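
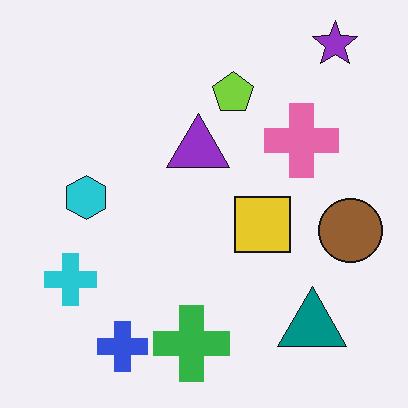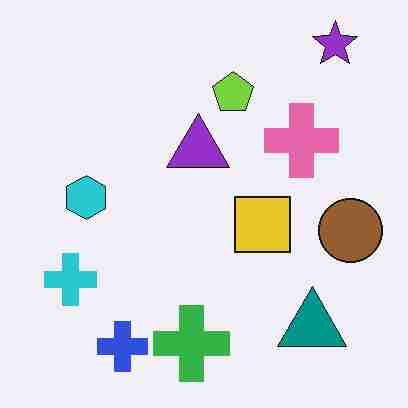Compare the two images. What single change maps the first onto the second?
The image was degraded with heavy JPEG compression.

Blocky 8×8 compression artifacts appear around shape edges and the flat background shows ringing — characteristic JPEG degradation.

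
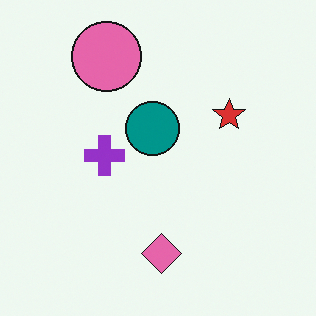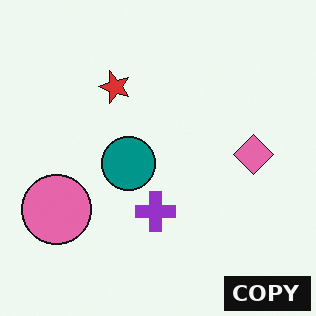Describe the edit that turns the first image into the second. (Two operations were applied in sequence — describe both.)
This is the original image rotated 90° counter-clockwise, then watermarked with the text "COPY" in the lower-right corner.

The pink circle sits in the top of the first image and the left of the second — consistent with a whole-image 90° counter-clockwise rotation. A dark label reading "COPY" appears in the lower-right corner.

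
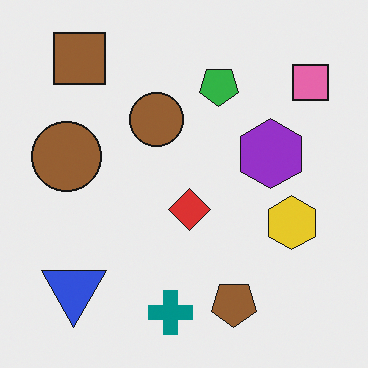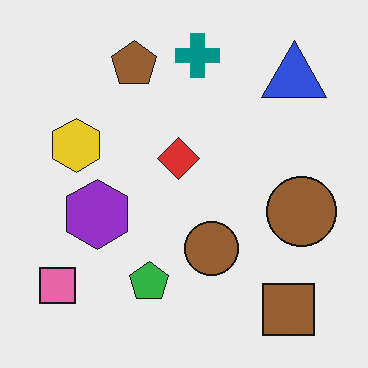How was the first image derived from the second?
The image was rotated 180°.

The brown square sits in the bottom-right of the second image and the top-left of the first — consistent with a whole-image 180° rotation.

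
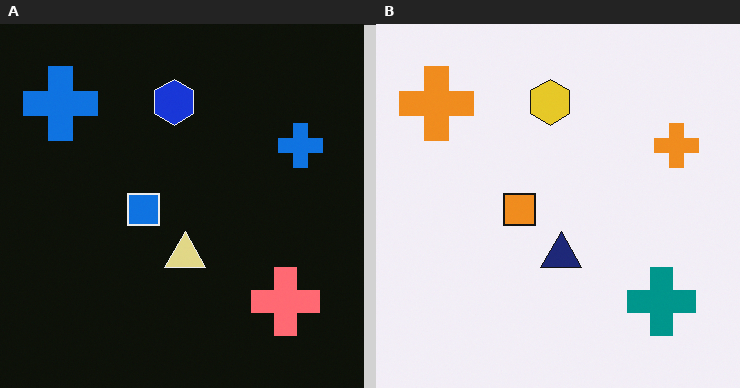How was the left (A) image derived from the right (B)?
The image was color-inverted (negative).

The light background has become dark and every shape's color is its complement — a photographic negative.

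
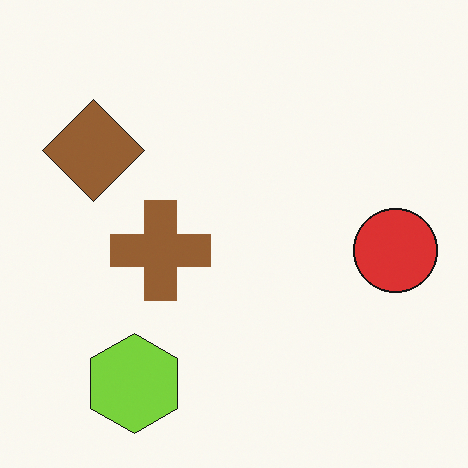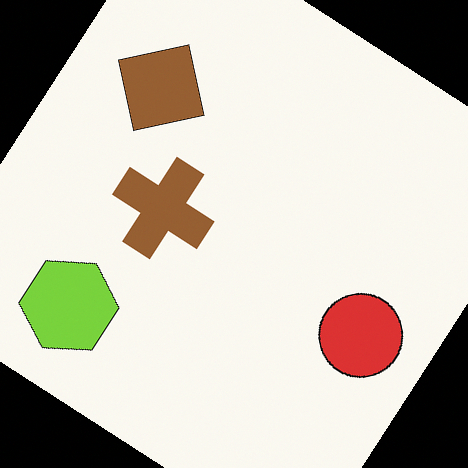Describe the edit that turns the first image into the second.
This is the original image rotated clockwise by a large amount — several tens of degrees.

Every shape is tilted by the same angle and the image corners show triangular fill wedges — a whole-image rotation by a non-right angle.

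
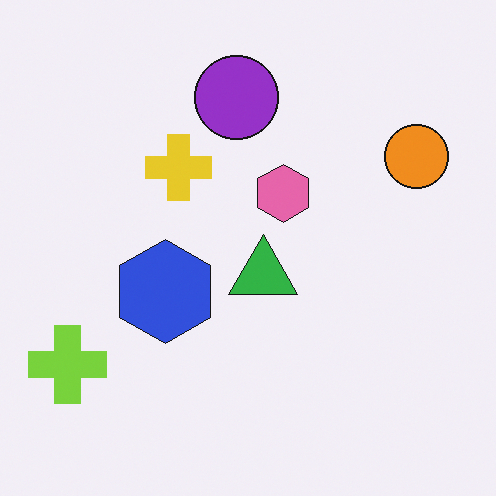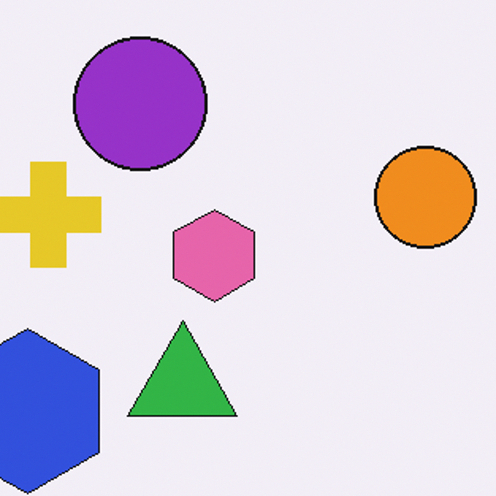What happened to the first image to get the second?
The second image is the first cropped slightly and scaled back up.

The visible shapes are larger and the field of view is narrower; shapes near the original edges may be partly or wholly outside the frame — a crop-and-rescale.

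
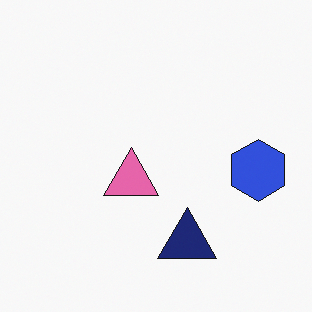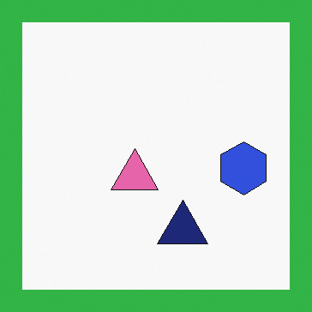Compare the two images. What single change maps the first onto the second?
The transformation is: framed with a green border.

A solid green frame runs around the edge of the second image, with the content slightly shrunk inside it.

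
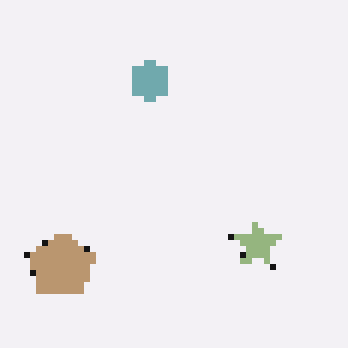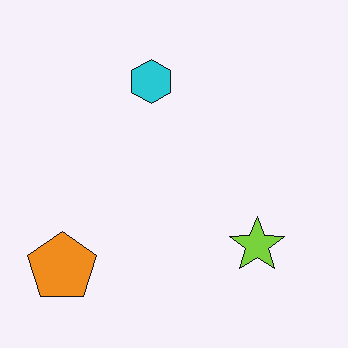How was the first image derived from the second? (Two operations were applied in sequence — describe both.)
It was pixelated into visible square blocks, then made much more muted (saturation change).

Shapes are reduced to large square blocks; fine edges and outlines are lost — a downscale-then-upscale (mosaic) effect. All colors are more muted and greyish — a global saturation change.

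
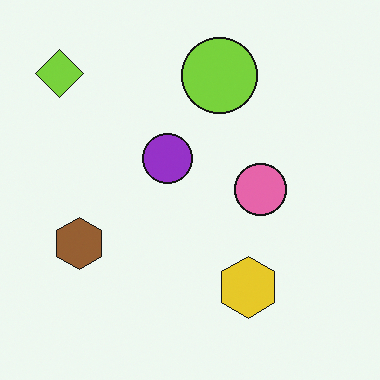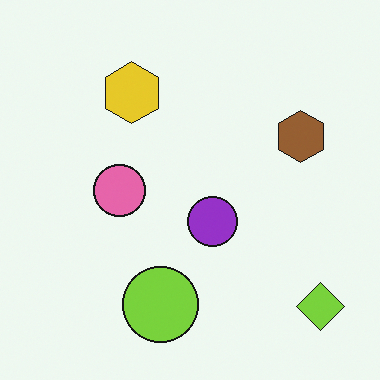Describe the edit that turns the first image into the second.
The image was rotated 180°.

The lime diamond sits in the top-left of the first image and the bottom-right of the second — consistent with a whole-image 180° rotation.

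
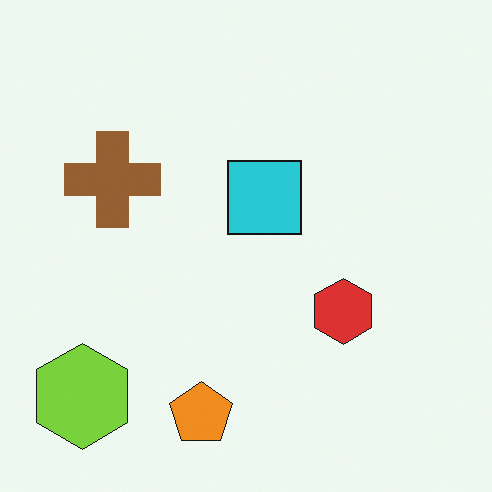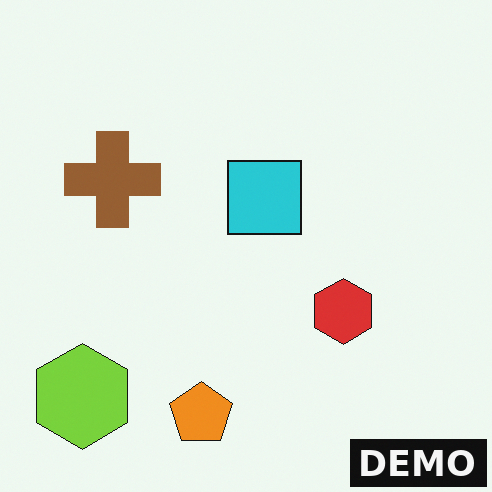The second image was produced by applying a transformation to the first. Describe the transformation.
Watermarked with the text "DEMO" in the lower-right corner.

A dark label reading "DEMO" appears in the lower-right corner.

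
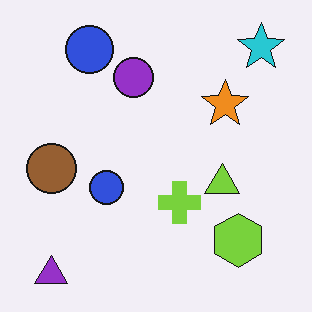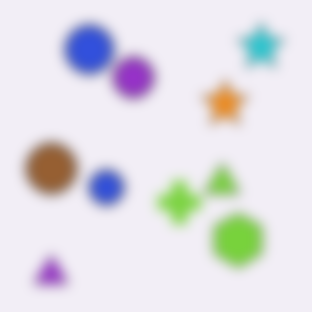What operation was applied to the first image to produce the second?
The image was heavily blurred.

Shape edges and outlines are uniformly softened across the whole image.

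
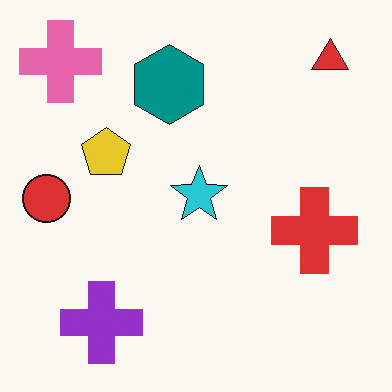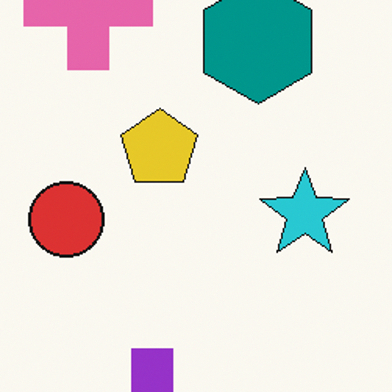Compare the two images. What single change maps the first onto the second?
The image was cropped to a modestly smaller region and rescaled.

The visible shapes are larger and the field of view is narrower; shapes near the original edges may be partly or wholly outside the frame — a crop-and-rescale.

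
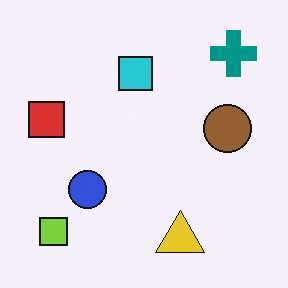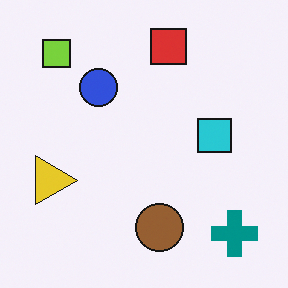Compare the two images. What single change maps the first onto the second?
The transformation is: rotated 90° clockwise.

The teal cross sits in the top-right of the first image and the bottom-right of the second — consistent with a whole-image 90° clockwise rotation.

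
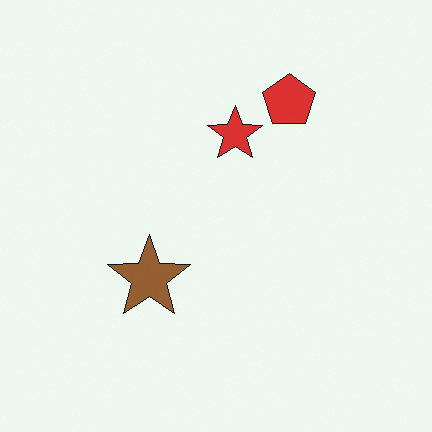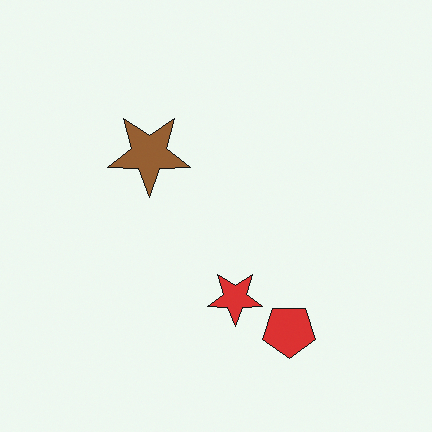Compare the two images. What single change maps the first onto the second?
The transformation is: flipped vertically (top ↔ bottom).

The red pentagon is in the top-right of the first image and the bottom-right of the second — shapes on opposite sides of the horizontal midline have swapped in a mirror flip.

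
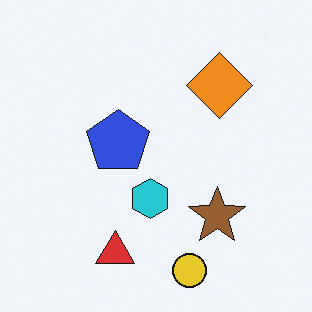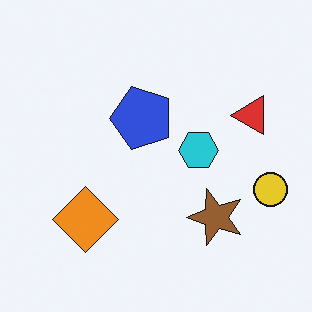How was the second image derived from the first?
It was transposed (reflected across the top-left ↔ bottom-right diagonal).

Shapes have swapped their row and column positions — what was in the top-right is now in the bottom-left — a diagonal reflection.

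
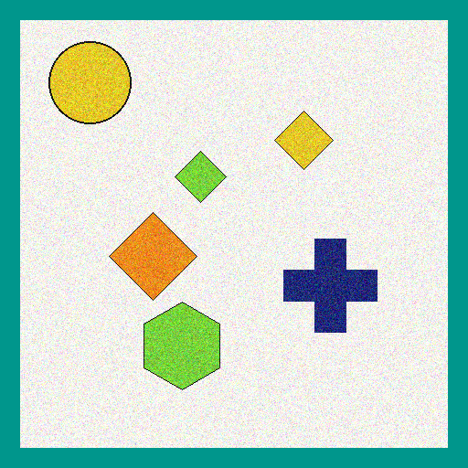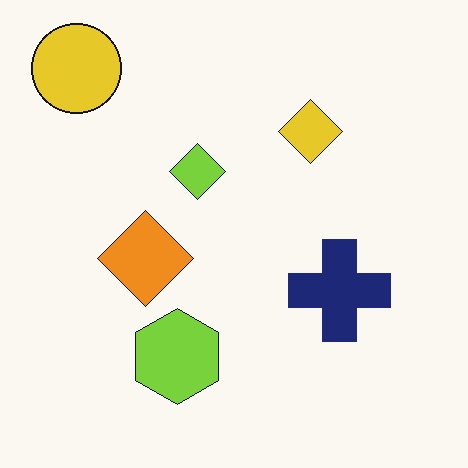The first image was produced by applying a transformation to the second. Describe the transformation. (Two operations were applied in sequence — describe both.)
The transformation is: degraded with moderate additive noise, then framed with a teal border.

Random speckle covers the whole image, including the flat background. A solid teal frame runs around the edge of the first image, with the content slightly shrunk inside it.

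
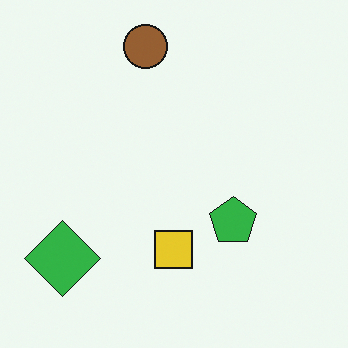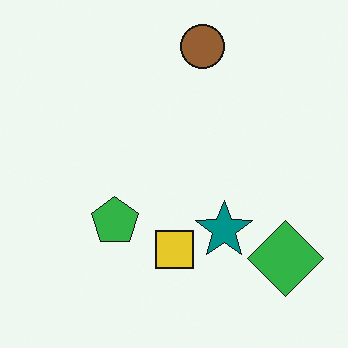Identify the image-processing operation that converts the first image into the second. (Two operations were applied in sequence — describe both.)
The second image is the first flipped horizontally (left ↔ right), then overlaid with an additional teal star.

The green diamond is in the bottom-left of the first image and the bottom-right of the second — shapes on opposite sides of the vertical midline have swapped in a mirror flip. A teal star appears in the second image that is absent from the first.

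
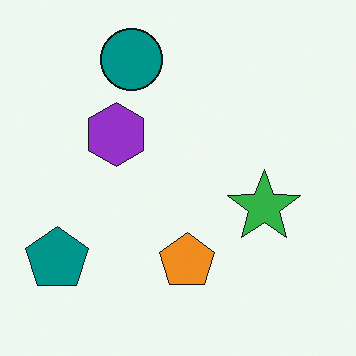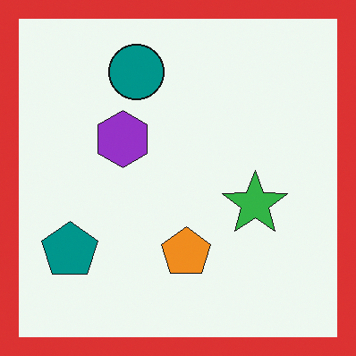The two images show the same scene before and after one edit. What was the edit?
The transformation is: framed with a red border.

A solid red frame runs around the edge of the second image, with the content slightly shrunk inside it.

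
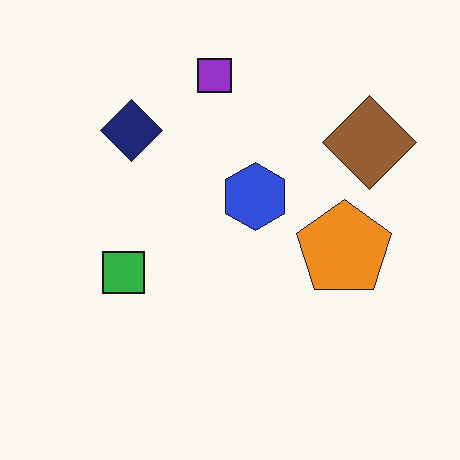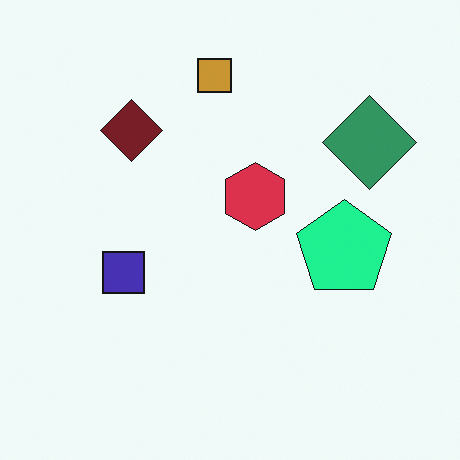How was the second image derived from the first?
The second image is the first hue-shifted through roughly a third of the color wheel.

Every shape's color has rotated by the same amount around the hue wheel — a uniform hue shift.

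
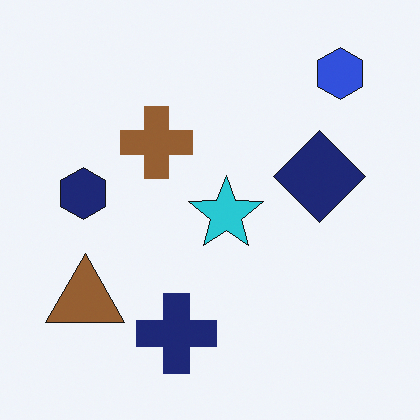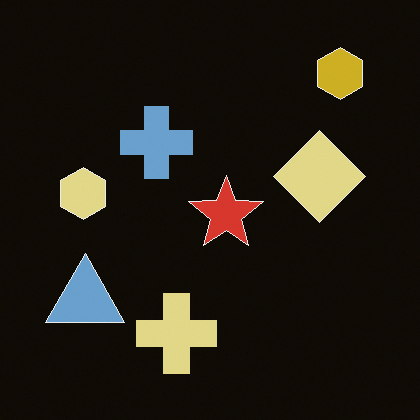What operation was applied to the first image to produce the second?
The image was color-inverted (negative).

The light background has become dark and every shape's color is its complement — a photographic negative.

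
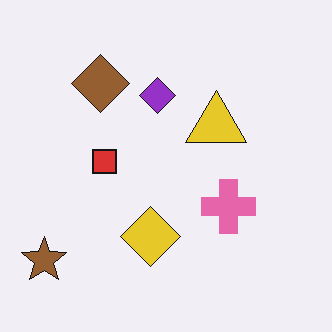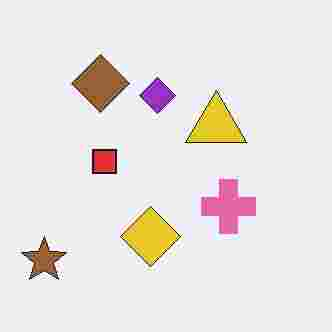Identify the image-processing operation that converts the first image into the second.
The transformation is: heavily JPEG-compressed with obvious blocking artifacts.

Blocky 8×8 compression artifacts appear around shape edges and the flat background shows ringing — characteristic JPEG degradation.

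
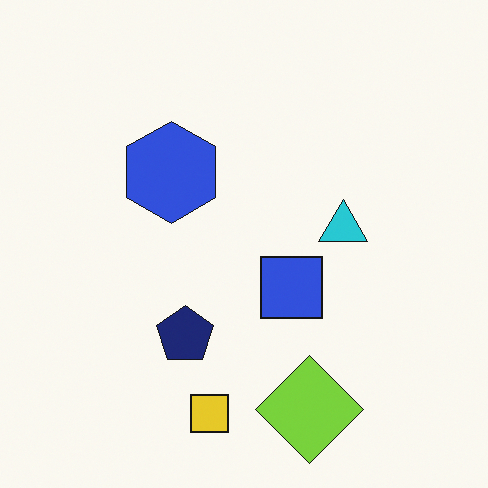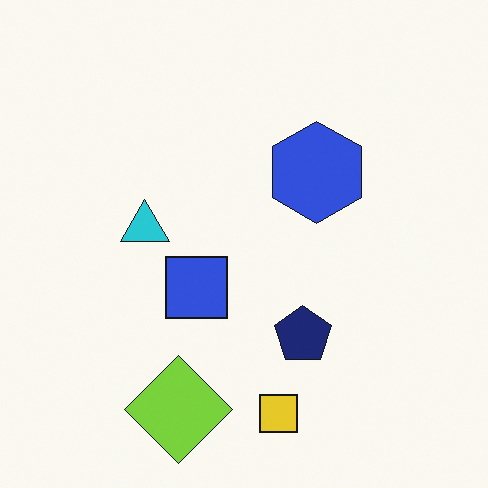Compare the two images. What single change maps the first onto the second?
The transformation is: flipped horizontally (left ↔ right).

The cyan triangle is in the right of the first image and the left of the second — shapes on opposite sides of the vertical midline have swapped in a mirror flip.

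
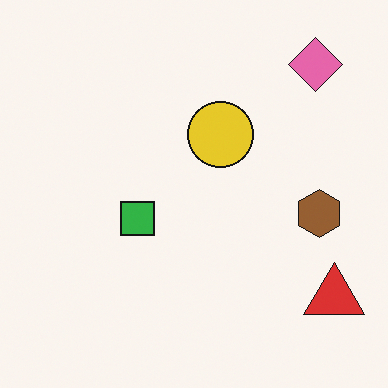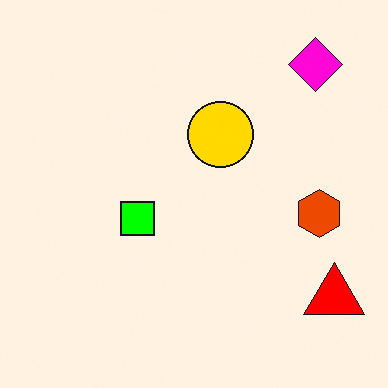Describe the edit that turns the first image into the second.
The image was heavily oversaturated.

All colors are more vivid — a global saturation change.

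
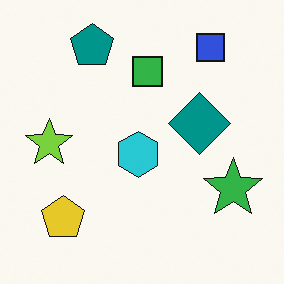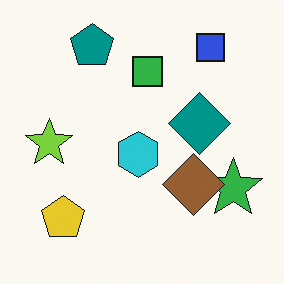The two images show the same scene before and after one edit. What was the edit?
The image was overlaid with an additional brown diamond.

A brown diamond appears in the second image that is absent from the first.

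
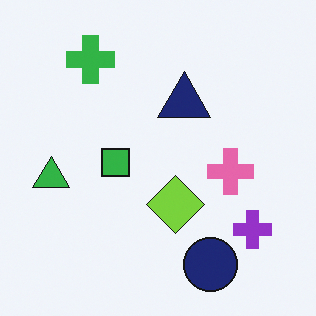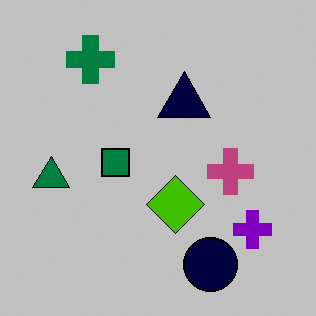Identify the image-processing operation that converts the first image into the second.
The second image is the first heavily posterized to just a handful of flat colors.

Each flat color has snapped to a coarser quantized level — most visibly, the near-white background has dropped to a flat grey.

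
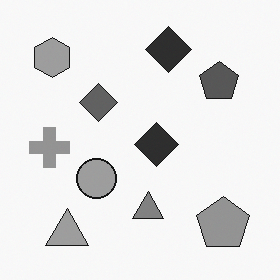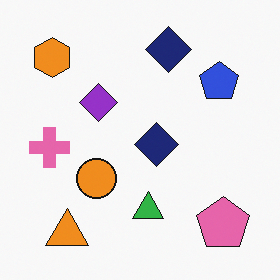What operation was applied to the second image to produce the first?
It was converted to grayscale.

All color is removed — every shape is now a shade of grey.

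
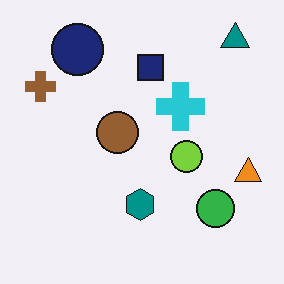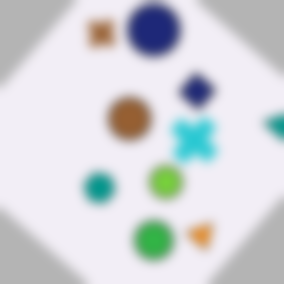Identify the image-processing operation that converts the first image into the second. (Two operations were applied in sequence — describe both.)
The second image is the first rotated clockwise by a large amount — several tens of degrees, then strongly gaussian-blurred.

Every shape is tilted by the same angle and the image corners show triangular fill wedges — a whole-image rotation by a non-right angle. Shape edges and outlines are uniformly softened across the whole image.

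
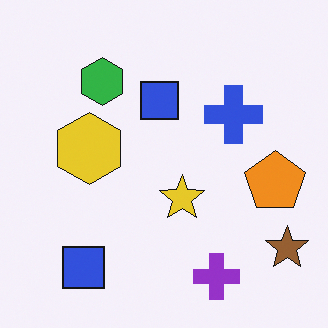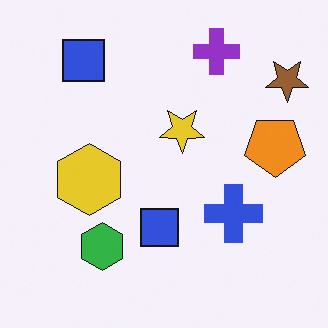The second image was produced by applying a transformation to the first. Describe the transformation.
Flipped vertically (top ↔ bottom).

The purple cross is in the bottom of the first image and the top of the second — shapes on opposite sides of the horizontal midline have swapped in a mirror flip.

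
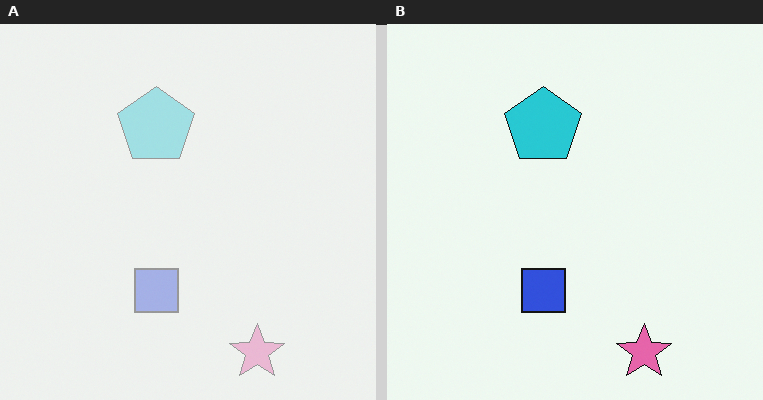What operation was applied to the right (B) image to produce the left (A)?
This is the original image given much lower contrast.

Tones are pushed toward mid-grey across the whole image — a global contrast change.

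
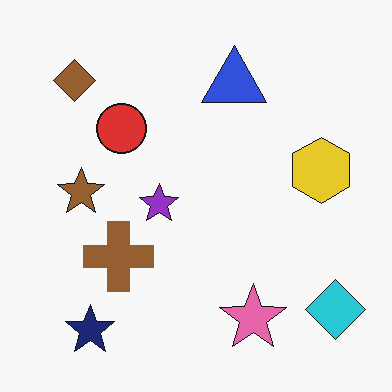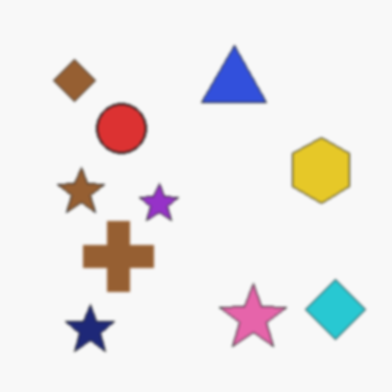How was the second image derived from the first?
It was slightly softened.

Shape edges and outlines are uniformly softened across the whole image.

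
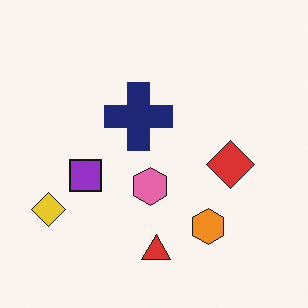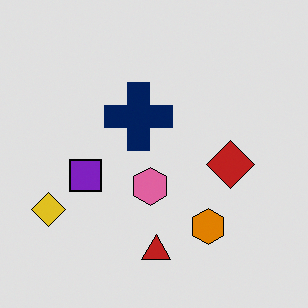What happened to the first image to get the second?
The image was moderately posterized.

Each flat color has snapped to a coarser quantized level — most visibly, the near-white background has dropped to a flat grey.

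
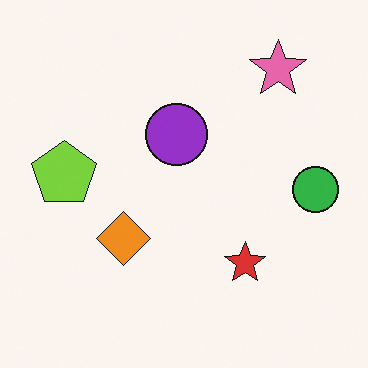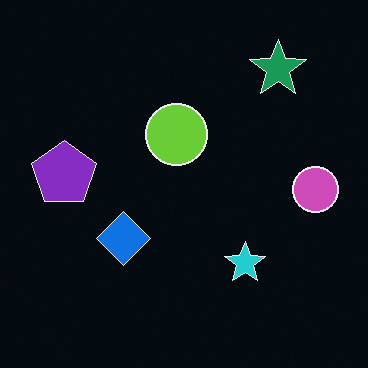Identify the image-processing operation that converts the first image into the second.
It was color-inverted (negative).

The light background has become dark and every shape's color is its complement — a photographic negative.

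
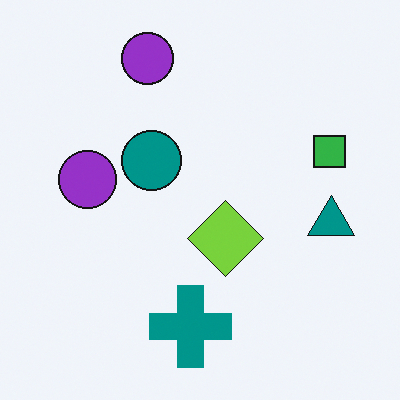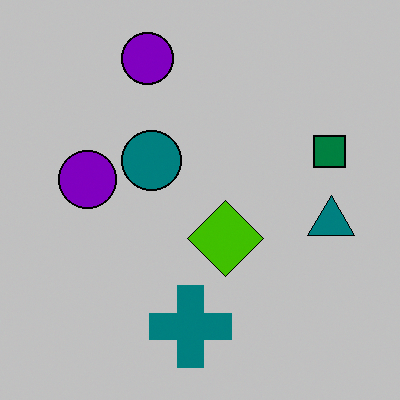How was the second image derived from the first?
The second image is the first heavily posterized to just a handful of flat colors.

Each flat color has snapped to a coarser quantized level — most visibly, the near-white background has dropped to a flat grey.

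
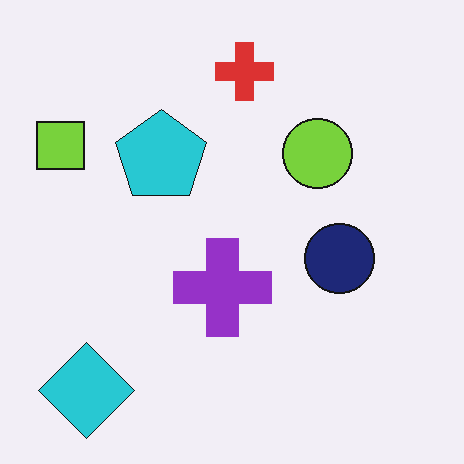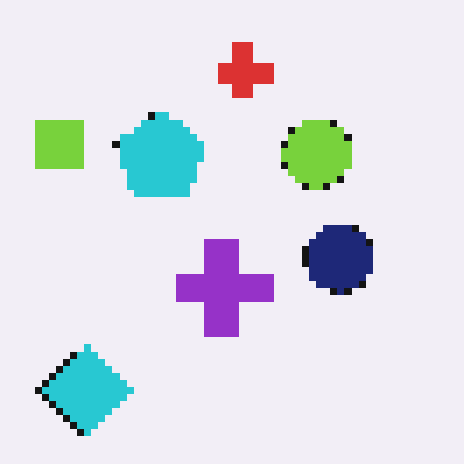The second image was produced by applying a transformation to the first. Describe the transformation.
The image was moderately pixelated.

Shapes are reduced to large square blocks; fine edges and outlines are lost — a downscale-then-upscale (mosaic) effect.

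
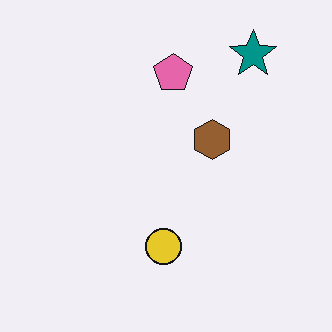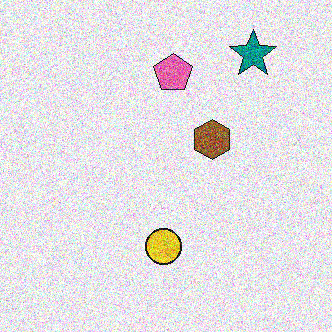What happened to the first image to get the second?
It was degraded with heavy additive noise.

Random speckle covers the whole image, including the flat background.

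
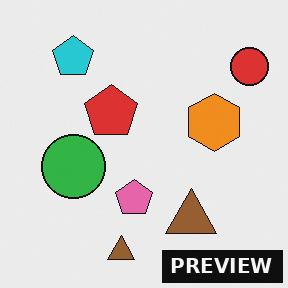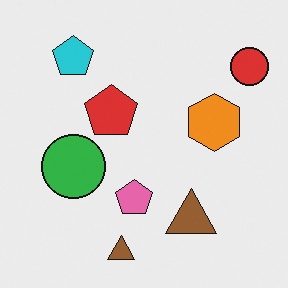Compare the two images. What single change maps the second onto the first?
This is the original image watermarked with the text "PREVIEW" in the lower-right corner.

A dark label reading "PREVIEW" appears in the lower-right corner.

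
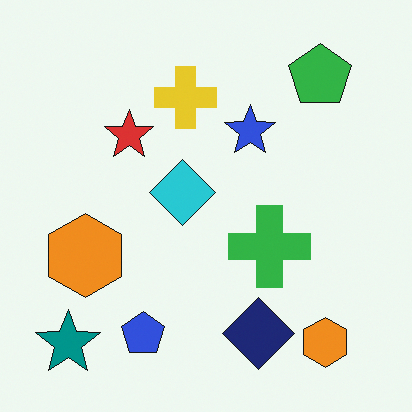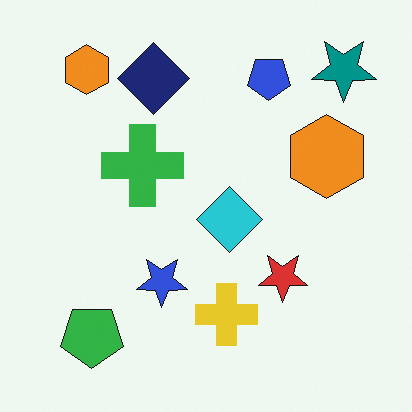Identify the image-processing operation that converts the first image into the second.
It was rotated 180°.

The teal star sits in the bottom-left of the first image and the top-right of the second — consistent with a whole-image 180° rotation.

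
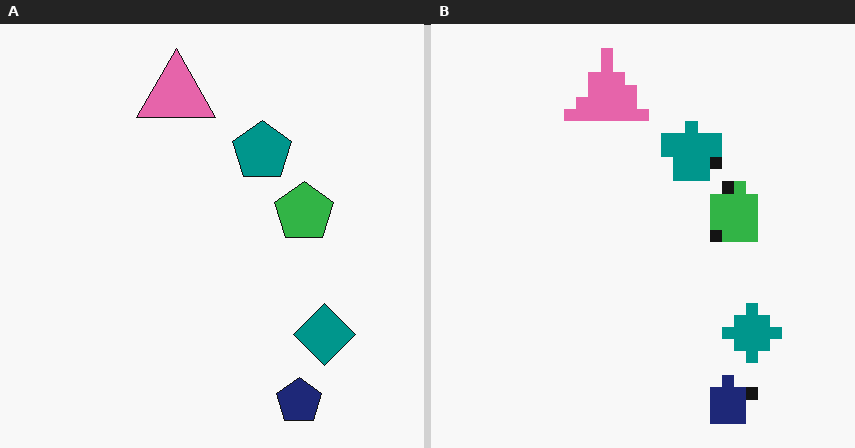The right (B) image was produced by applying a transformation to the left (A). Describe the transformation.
Coarsely pixelated.

Shapes are reduced to large square blocks; fine edges and outlines are lost — a downscale-then-upscale (mosaic) effect.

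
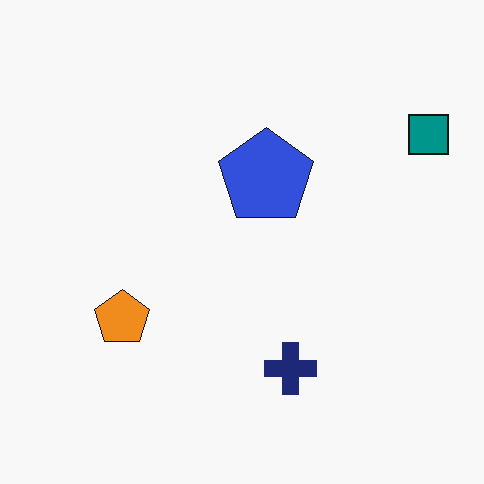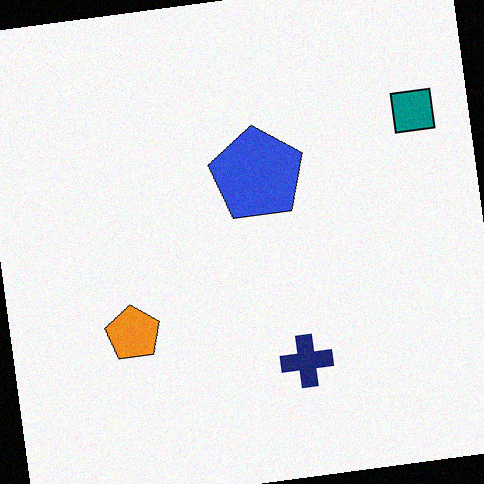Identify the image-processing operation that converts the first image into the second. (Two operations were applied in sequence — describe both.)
The transformation is: rotated counter-clockwise by a slight angle, then degraded with subtle gaussian noise.

Every shape is tilted by the same angle and the image corners show triangular fill wedges — a whole-image rotation by a non-right angle. Random speckle covers the whole image, including the flat background.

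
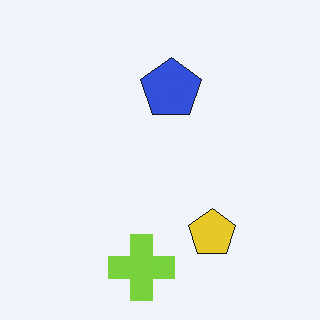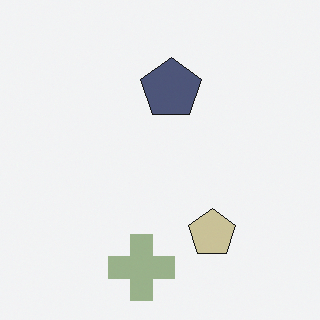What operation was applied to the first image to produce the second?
The second image is the first heavily desaturated.

All colors are more muted and greyish — a global saturation change.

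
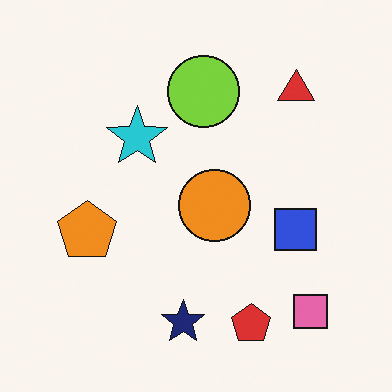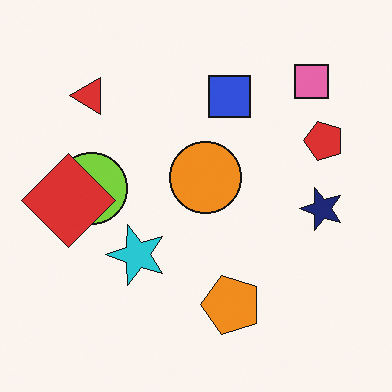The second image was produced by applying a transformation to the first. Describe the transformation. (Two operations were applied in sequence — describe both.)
The image was rotated 90° counter-clockwise, then overlaid with an additional red diamond.

The pink square sits in the bottom-right of the first image and the top-right of the second — consistent with a whole-image 90° counter-clockwise rotation. A red diamond appears in the second image that is absent from the first.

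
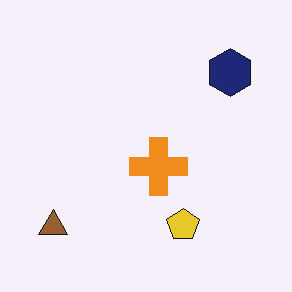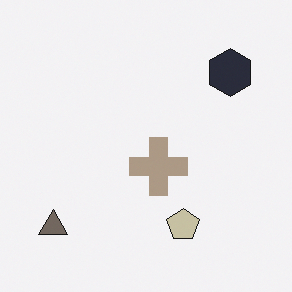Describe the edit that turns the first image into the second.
This is the original image heavily desaturated.

All colors are more muted and greyish — a global saturation change.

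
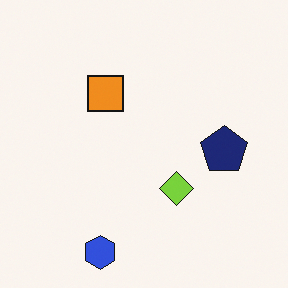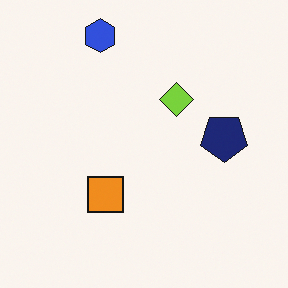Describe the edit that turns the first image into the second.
This is the original image flipped vertically (top ↔ bottom).

The blue hexagon is in the bottom of the first image and the top of the second — shapes on opposite sides of the horizontal midline have swapped in a mirror flip.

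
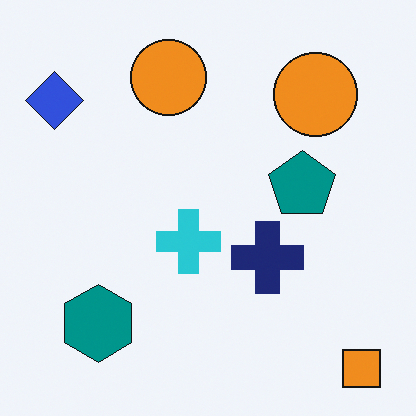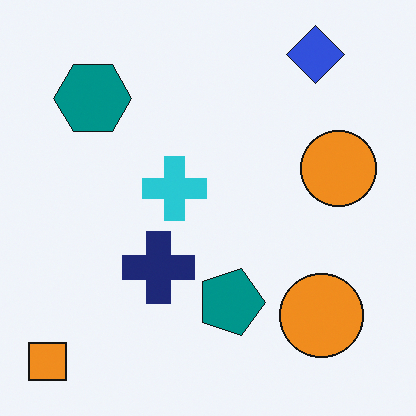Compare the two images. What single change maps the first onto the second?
Rotated 90° clockwise.

The orange square sits in the bottom-right of the first image and the bottom-left of the second — consistent with a whole-image 90° clockwise rotation.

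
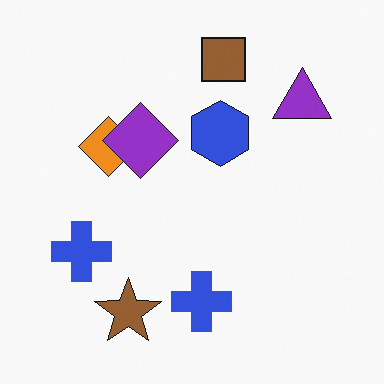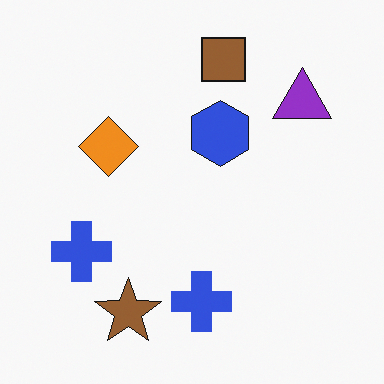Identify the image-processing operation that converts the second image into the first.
This is the original image overlaid with an additional purple diamond.

A purple diamond appears in the first image that is absent from the second.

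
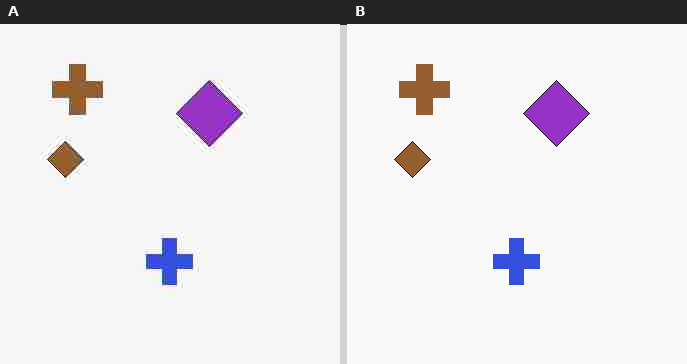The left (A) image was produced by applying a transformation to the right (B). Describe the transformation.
Heavily JPEG-compressed with obvious blocking artifacts.

Blocky 8×8 compression artifacts appear around shape edges and the flat background shows ringing — characteristic JPEG degradation.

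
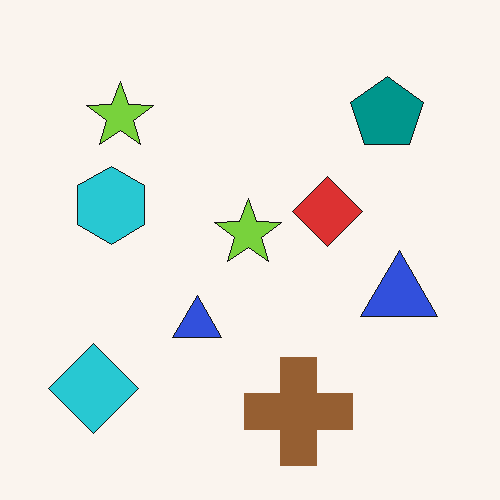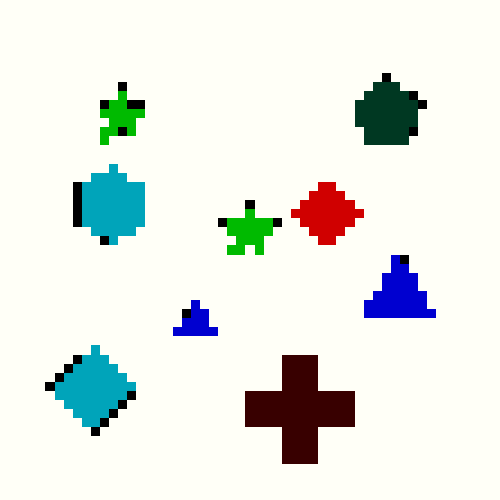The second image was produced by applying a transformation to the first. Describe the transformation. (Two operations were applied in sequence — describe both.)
The transformation is: coarsely pixelated, then given much higher contrast.

Shapes are reduced to large square blocks; fine edges and outlines are lost — a downscale-then-upscale (mosaic) effect. Tones are pushed away from mid-grey across the whole image — a global contrast change.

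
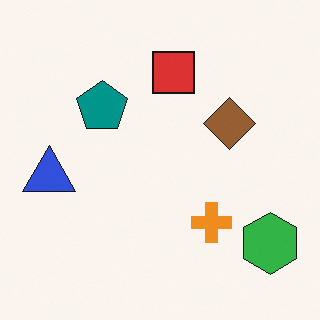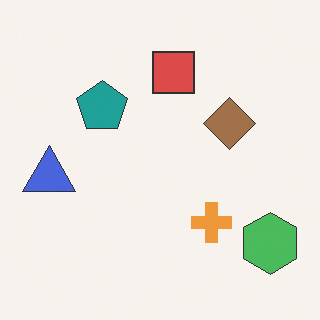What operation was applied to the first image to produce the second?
The second image is the first given slightly reduced contrast.

Tones are pushed toward mid-grey across the whole image — a global contrast change.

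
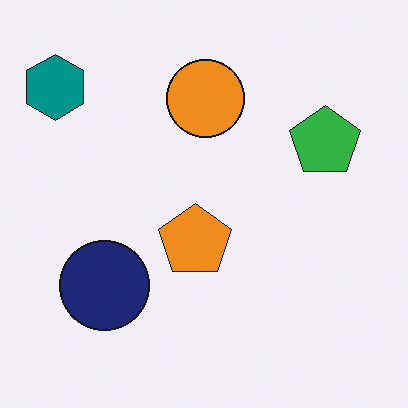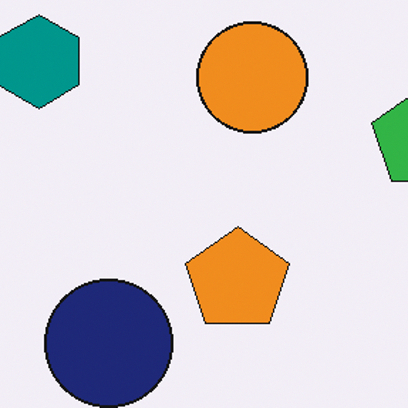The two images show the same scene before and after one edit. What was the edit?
This is the original image cropped slightly and scaled back up.

The visible shapes are larger and the field of view is narrower; shapes near the original edges may be partly or wholly outside the frame — a crop-and-rescale.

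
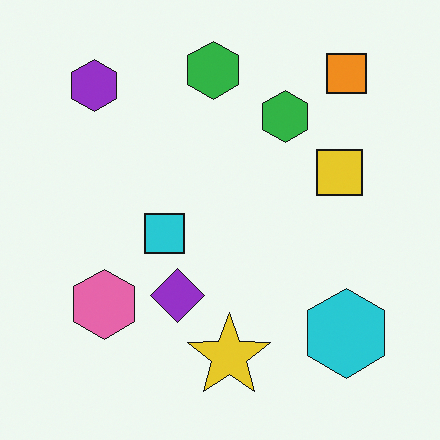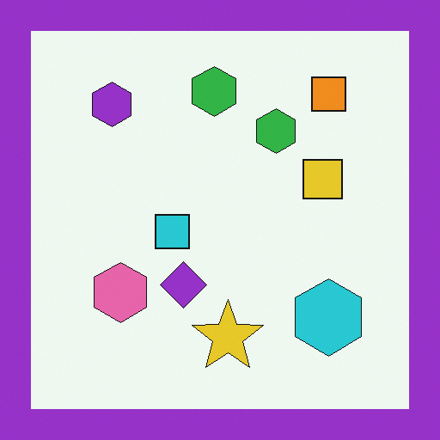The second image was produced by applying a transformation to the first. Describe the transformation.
The transformation is: framed with a purple border.

A solid purple frame runs around the edge of the second image, with the content slightly shrunk inside it.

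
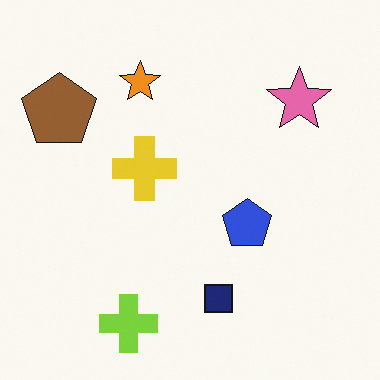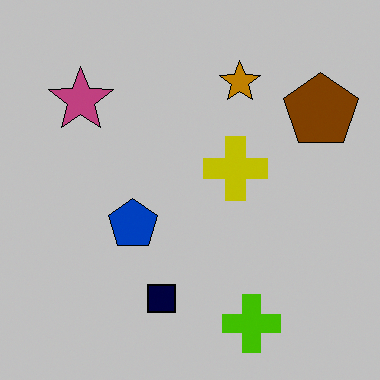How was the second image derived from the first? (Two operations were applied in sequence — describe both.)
The transformation is: flipped horizontally (left ↔ right), then aggressively posterized.

The brown pentagon is in the top-left of the first image and the top-right of the second — shapes on opposite sides of the vertical midline have swapped in a mirror flip. Each flat color has snapped to a coarser quantized level — most visibly, the near-white background has dropped to a flat grey.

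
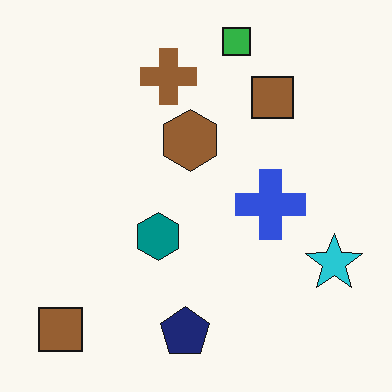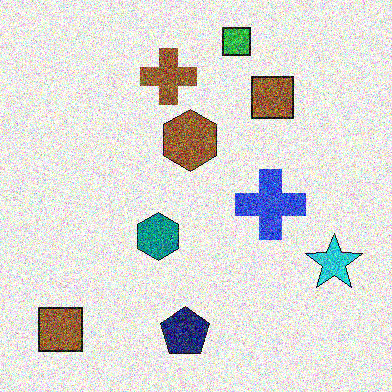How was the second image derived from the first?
The second image is the first degraded with strong gaussian noise.

Random speckle covers the whole image, including the flat background.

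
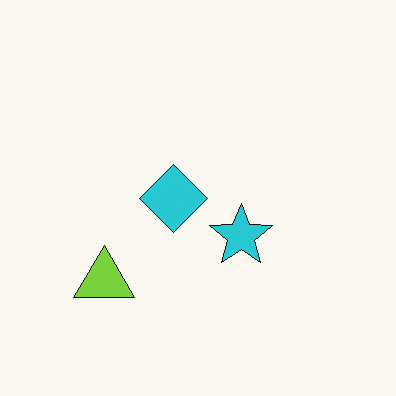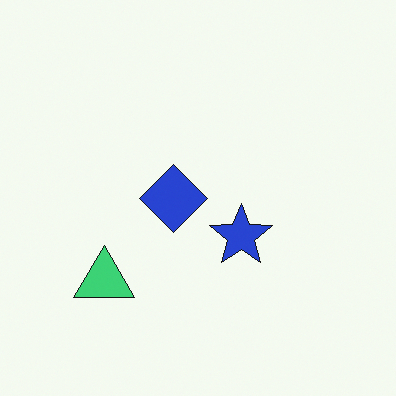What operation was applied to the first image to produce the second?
Hue-shifted by a small amount.

Every shape's color has rotated by the same amount around the hue wheel — a uniform hue shift.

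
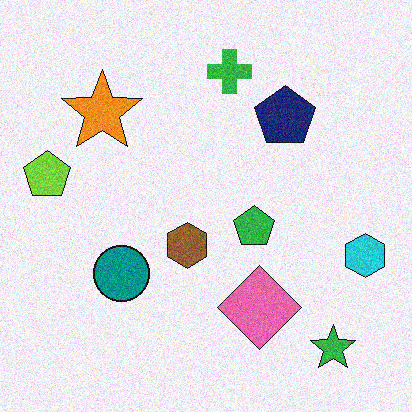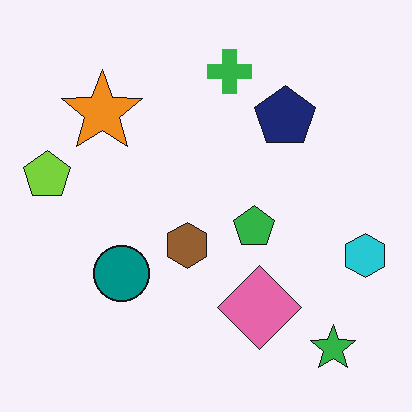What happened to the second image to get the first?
The image was degraded with visible gaussian noise.

Random speckle covers the whole image, including the flat background.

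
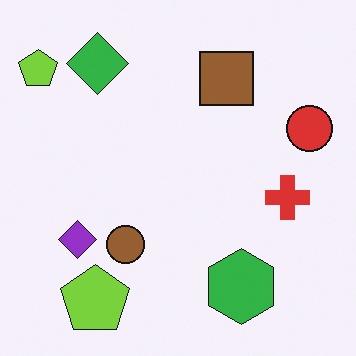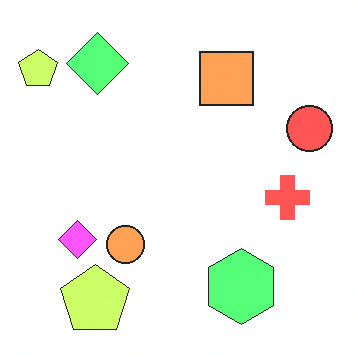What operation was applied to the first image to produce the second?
It was brightened a lot.

Every pixel — background and shapes alike — is uniformly brightened.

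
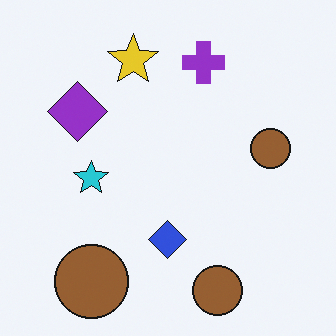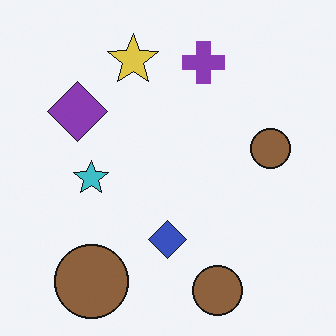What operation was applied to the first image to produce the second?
The second image is the first slightly desaturated.

All colors are more muted and greyish — a global saturation change.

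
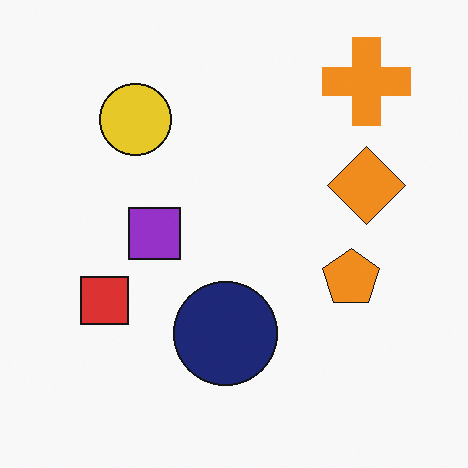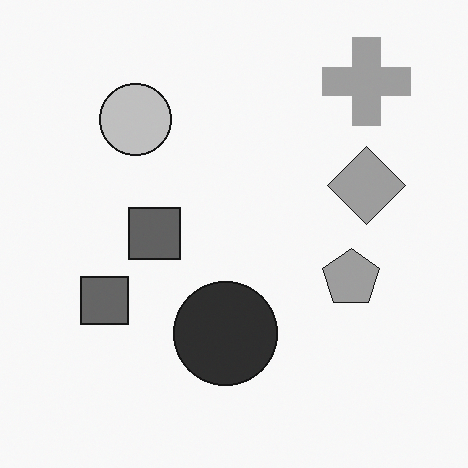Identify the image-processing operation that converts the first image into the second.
The image was converted to grayscale.

All color is removed — every shape is now a shade of grey.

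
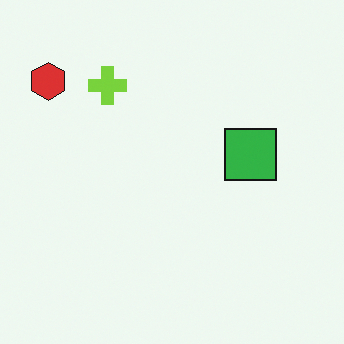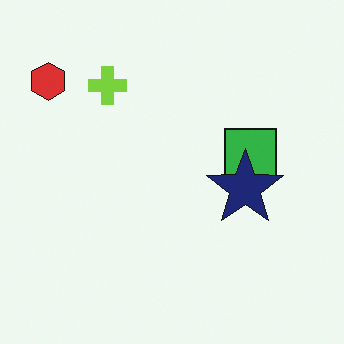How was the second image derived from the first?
It was overlaid with an additional navy star.

A navy star appears in the second image that is absent from the first.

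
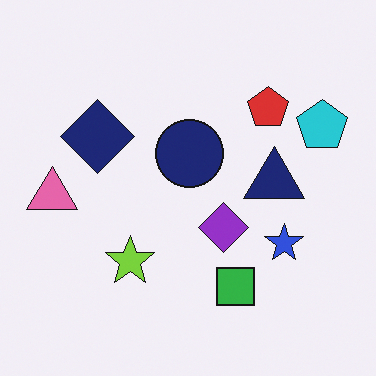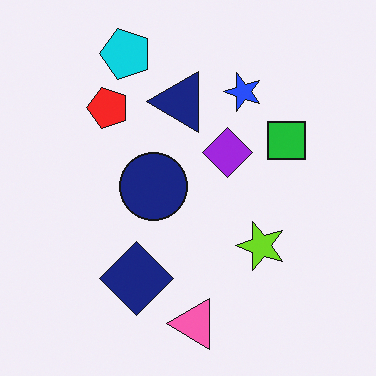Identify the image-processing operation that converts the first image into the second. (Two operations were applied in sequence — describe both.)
The transformation is: rotated 90° counter-clockwise, then slightly oversaturated.

The cyan pentagon sits in the right of the first image and the top of the second — consistent with a whole-image 90° counter-clockwise rotation. All colors are more vivid — a global saturation change.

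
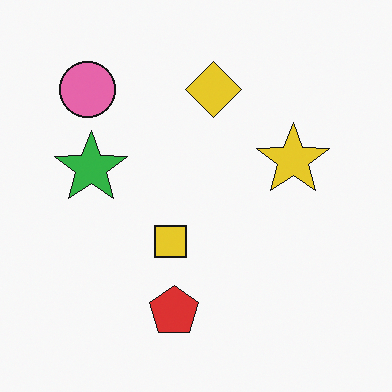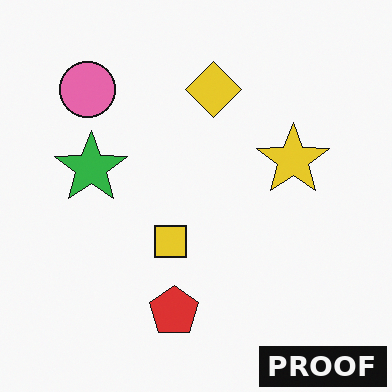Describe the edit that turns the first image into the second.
The image was watermarked with the text "PROOF" in the lower-right corner.

A dark label reading "PROOF" appears in the lower-right corner.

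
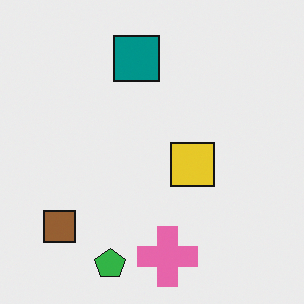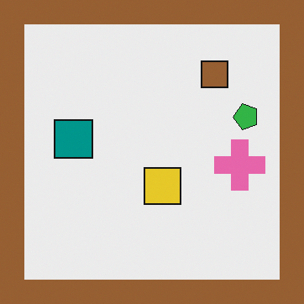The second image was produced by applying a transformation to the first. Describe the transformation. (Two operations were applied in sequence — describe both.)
It was transposed (reflected across the top-left ↔ bottom-right diagonal), then framed with a brown border.

Shapes have swapped their row and column positions — what was in the top-right is now in the bottom-left — a diagonal reflection. A solid brown frame runs around the edge of the second image, with the content slightly shrunk inside it.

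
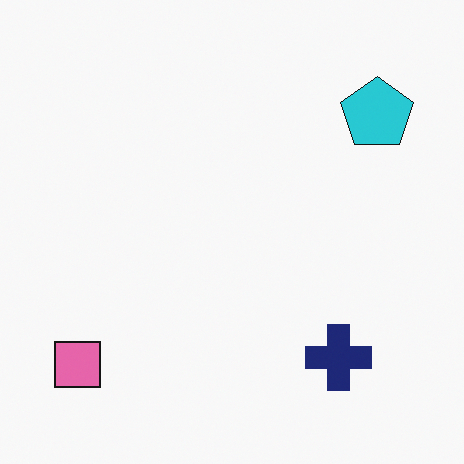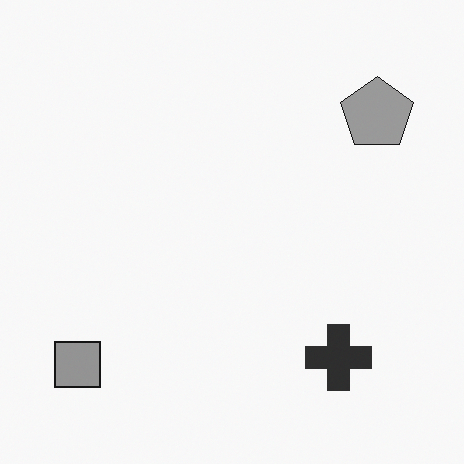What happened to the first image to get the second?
Converted to grayscale.

All color is removed — every shape is now a shade of grey.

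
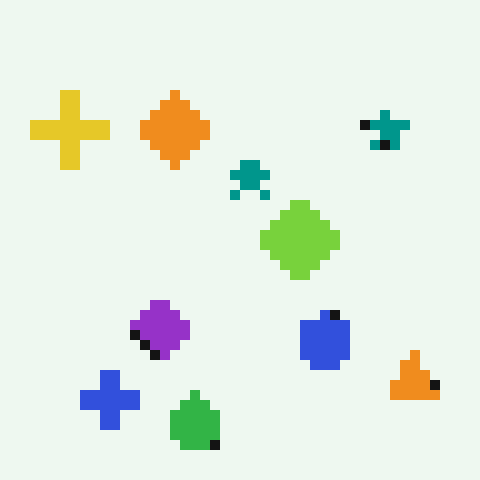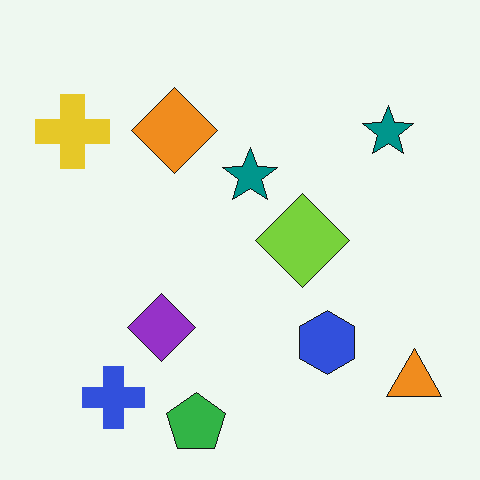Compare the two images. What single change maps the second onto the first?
Heavily pixelated into large blocks.

Shapes are reduced to large square blocks; fine edges and outlines are lost — a downscale-then-upscale (mosaic) effect.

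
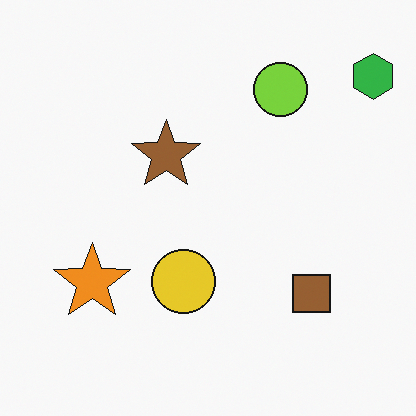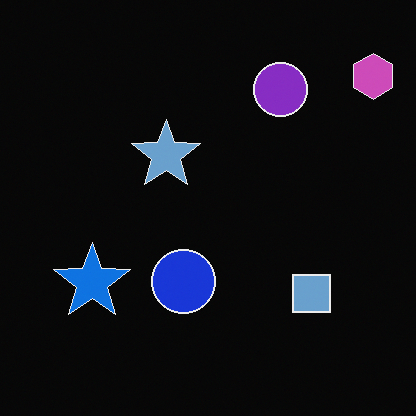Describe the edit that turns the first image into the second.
The second image is the first color-inverted (negative).

The light background has become dark and every shape's color is its complement — a photographic negative.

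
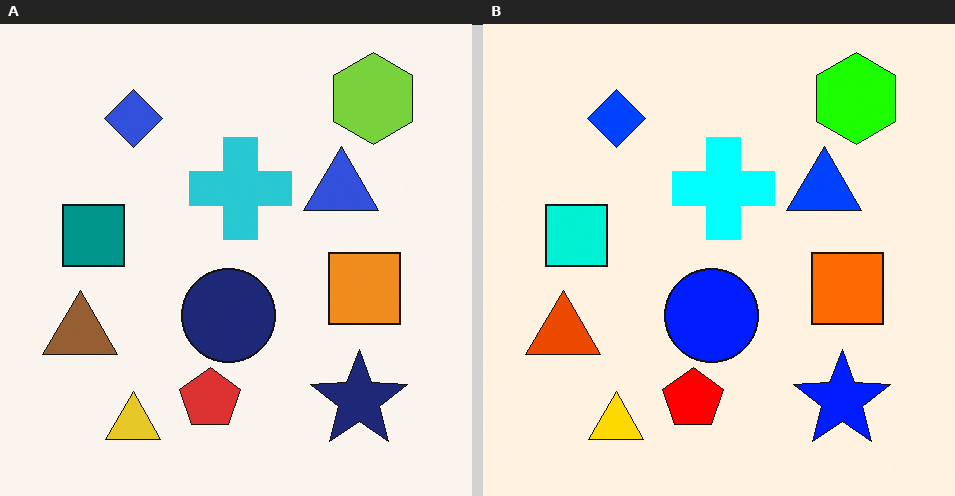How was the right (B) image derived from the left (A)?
The image was made much more vivid (saturation change).

All colors are more vivid — a global saturation change.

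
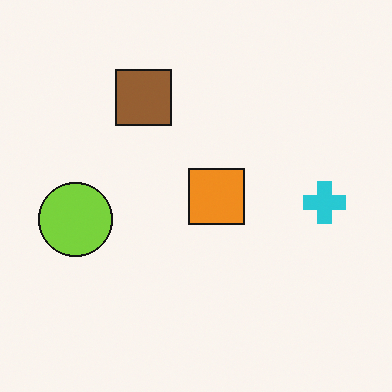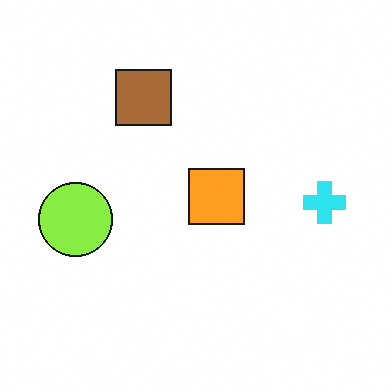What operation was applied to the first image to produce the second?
It was brightened a little.

Every pixel — background and shapes alike — is uniformly brightened.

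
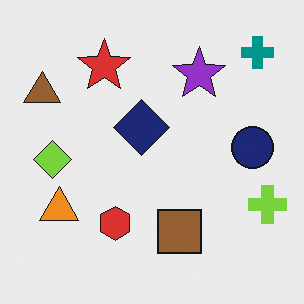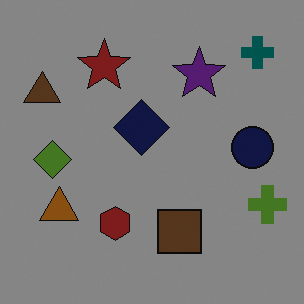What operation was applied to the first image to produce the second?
It was substantially darkened.

Every pixel — background and shapes alike — is uniformly darkened.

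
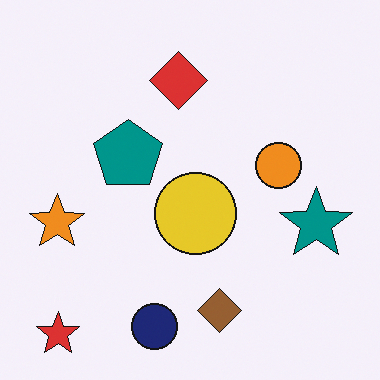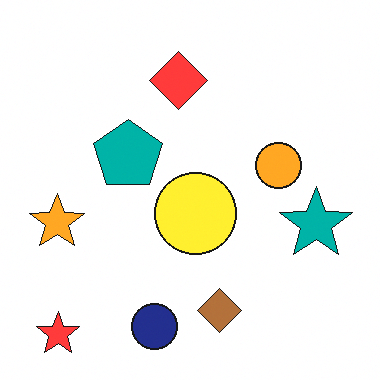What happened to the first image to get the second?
It was brightened a little.

Every pixel — background and shapes alike — is uniformly brightened.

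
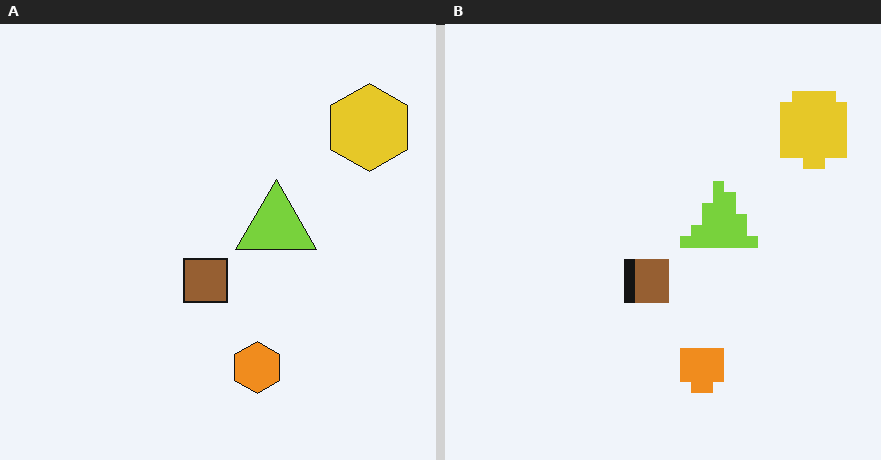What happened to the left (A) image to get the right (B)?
Heavily pixelated into large blocks.

Shapes are reduced to large square blocks; fine edges and outlines are lost — a downscale-then-upscale (mosaic) effect.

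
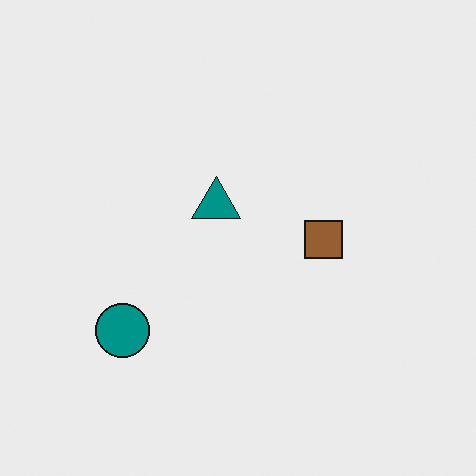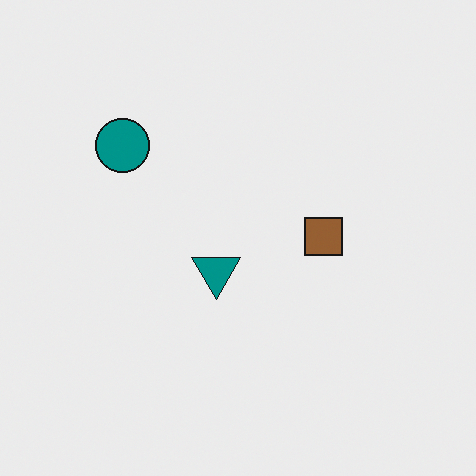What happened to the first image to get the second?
Flipped vertically (top ↔ bottom).

The teal circle is in the bottom-left of the first image and the top-left of the second — shapes on opposite sides of the horizontal midline have swapped in a mirror flip.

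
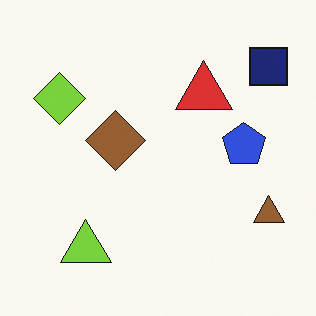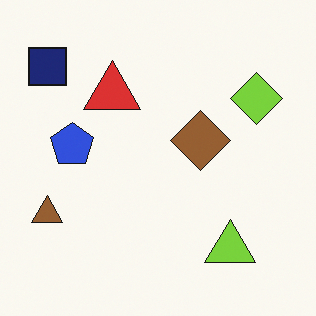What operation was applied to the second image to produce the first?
This is the original image flipped horizontally (left ↔ right).

The navy square is in the top-left of the second image and the top-right of the first — shapes on opposite sides of the vertical midline have swapped in a mirror flip.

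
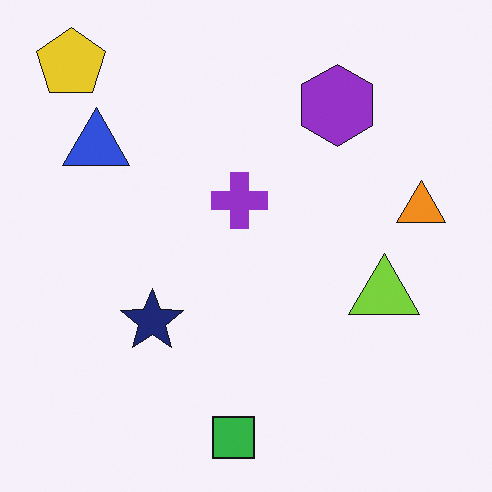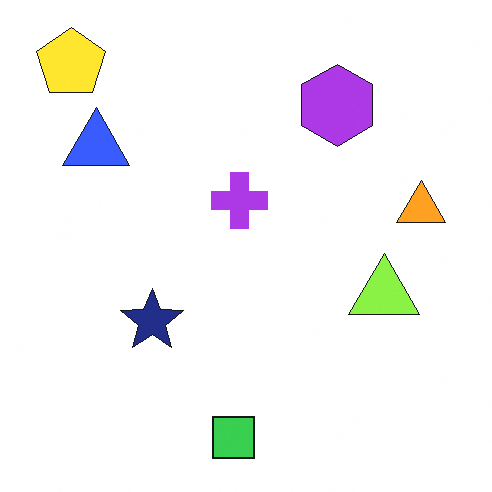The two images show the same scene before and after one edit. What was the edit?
The image was brightened a little.

Every pixel — background and shapes alike — is uniformly brightened.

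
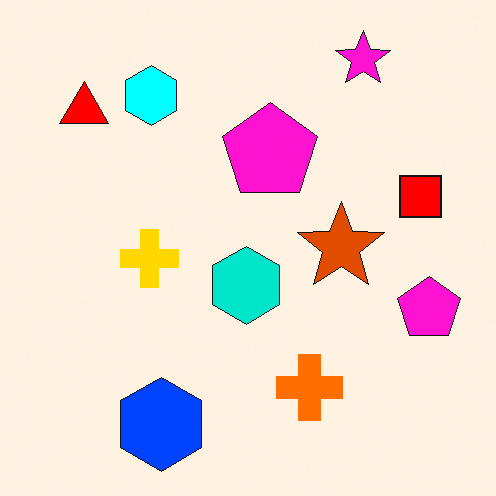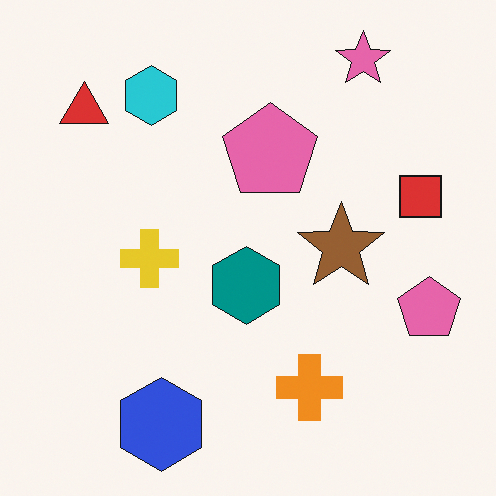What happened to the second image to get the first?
This is the original image heavily oversaturated.

All colors are more vivid — a global saturation change.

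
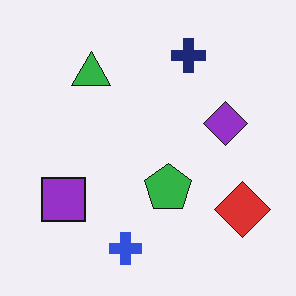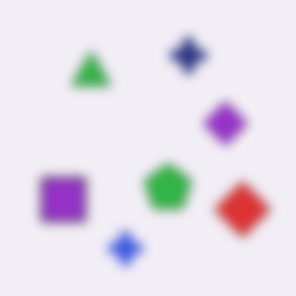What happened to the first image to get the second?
The image was strongly gaussian-blurred.

Shape edges and outlines are uniformly softened across the whole image.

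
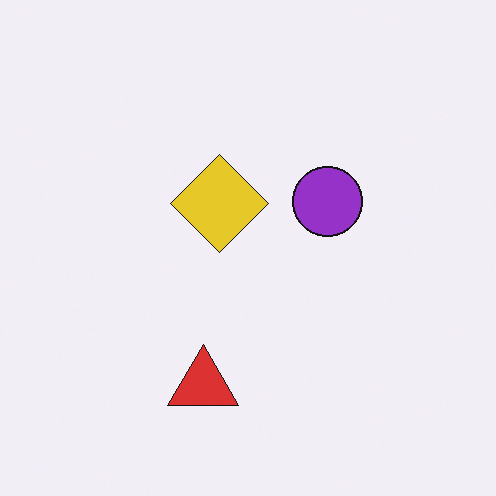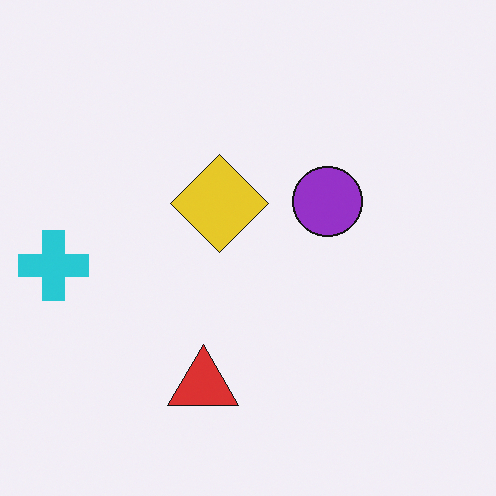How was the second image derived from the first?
This is the original image overlaid with an additional cyan cross.

A cyan cross appears in the second image that is absent from the first.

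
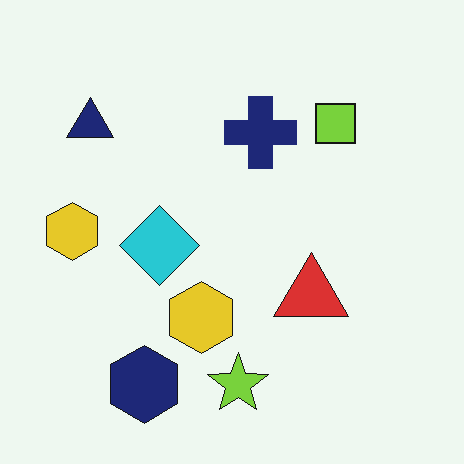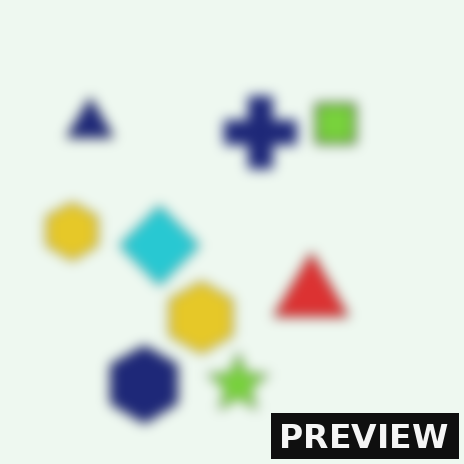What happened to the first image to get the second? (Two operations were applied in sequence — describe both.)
The transformation is: strongly gaussian-blurred, then watermarked with the text "PREVIEW" in the lower-right corner.

Shape edges and outlines are uniformly softened across the whole image. A dark label reading "PREVIEW" appears in the lower-right corner.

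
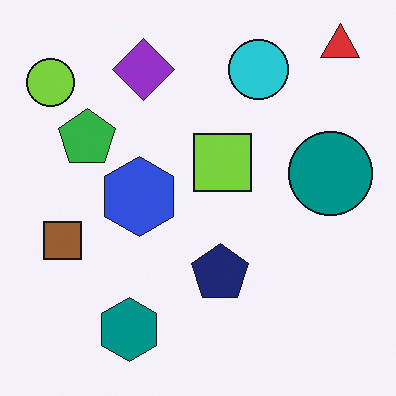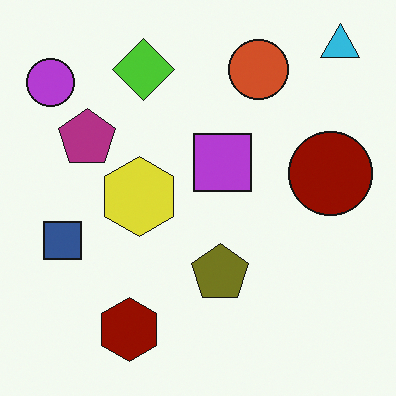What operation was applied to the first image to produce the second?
This is the original image hue-shifted by a large amount.

Every shape's color has rotated by the same amount around the hue wheel — a uniform hue shift.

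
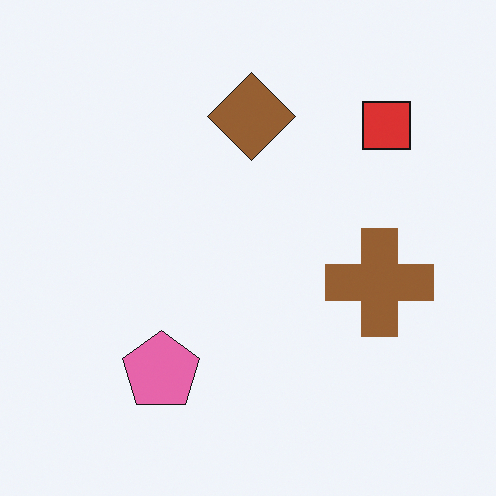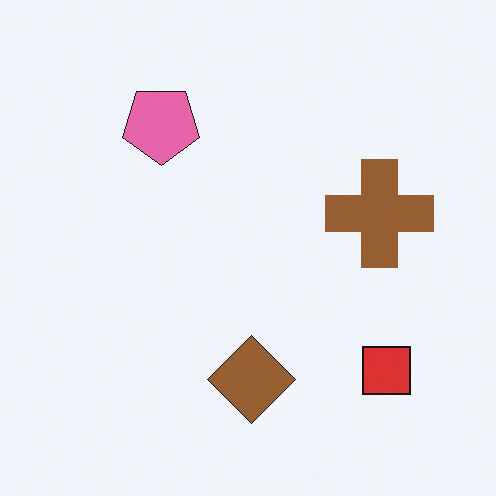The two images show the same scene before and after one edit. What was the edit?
It was flipped vertically (top ↔ bottom).

The brown diamond is in the top of the first image and the bottom of the second — shapes on opposite sides of the horizontal midline have swapped in a mirror flip.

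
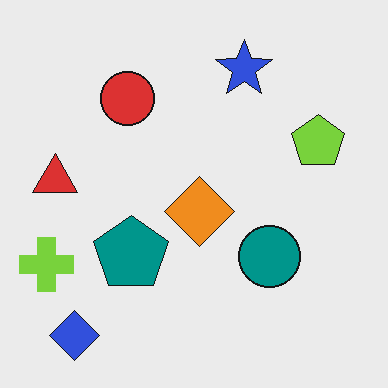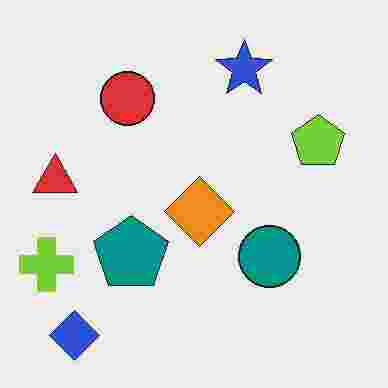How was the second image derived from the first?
The second image is the first heavily JPEG-compressed with obvious blocking artifacts.

Blocky 8×8 compression artifacts appear around shape edges and the flat background shows ringing — characteristic JPEG degradation.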